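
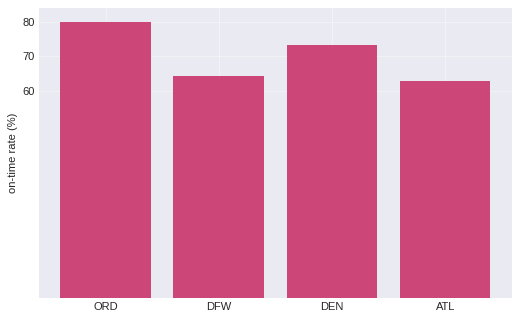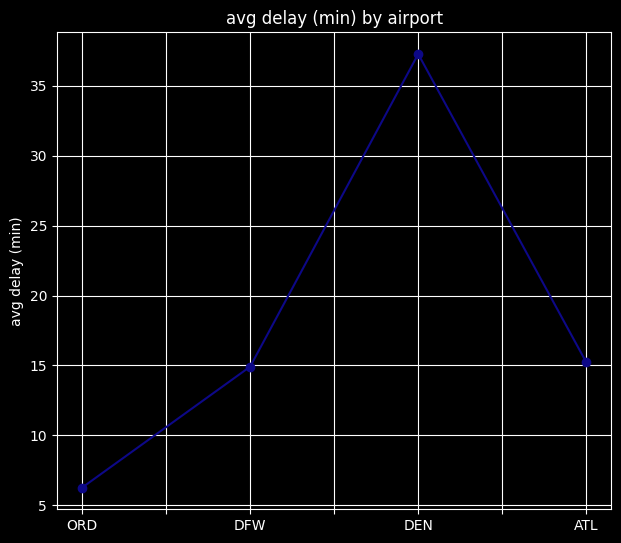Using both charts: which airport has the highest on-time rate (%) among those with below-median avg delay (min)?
ORD

Chart 2 median avg delay (min) ≈ 15; below-median airports: ORD, DFW. Among those, ORD has the highest on-time rate (%) (≈ 80).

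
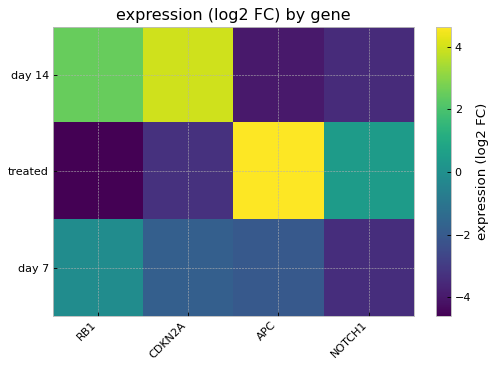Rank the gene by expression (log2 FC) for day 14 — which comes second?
Top 3 for day 14: CDKN2A ≈ 4, RB1 ≈ 3, NOTCH1 ≈ -3.

RB1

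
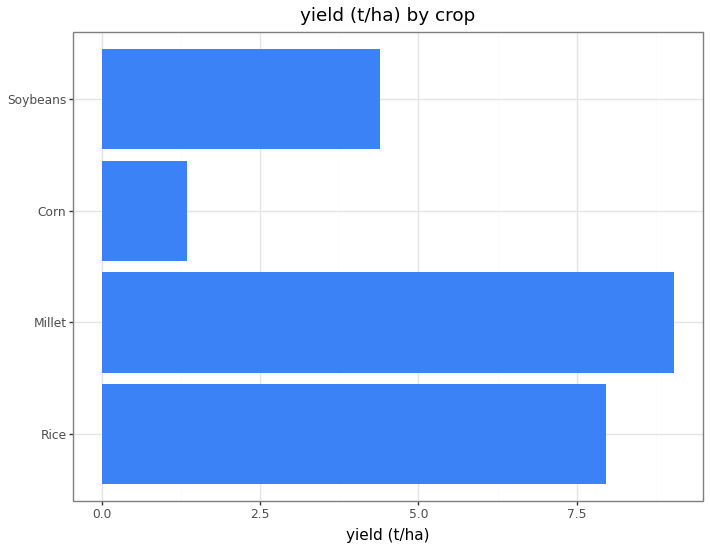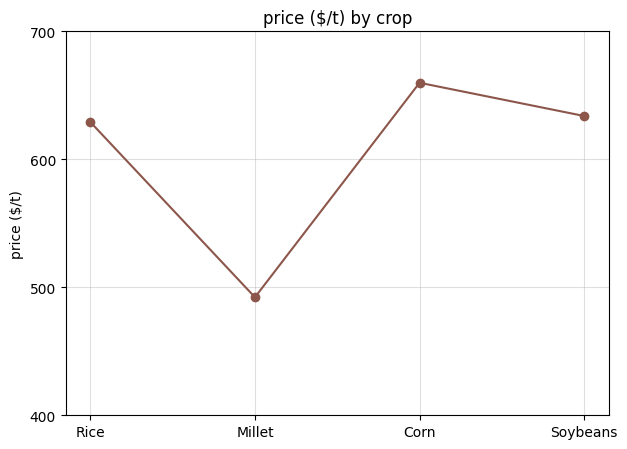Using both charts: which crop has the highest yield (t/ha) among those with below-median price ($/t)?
Chart 2 median price ($/t) ≈ 600; below-median crops: Rice, Millet. Among those, Millet has the highest yield (t/ha) (≈ 9).

Millet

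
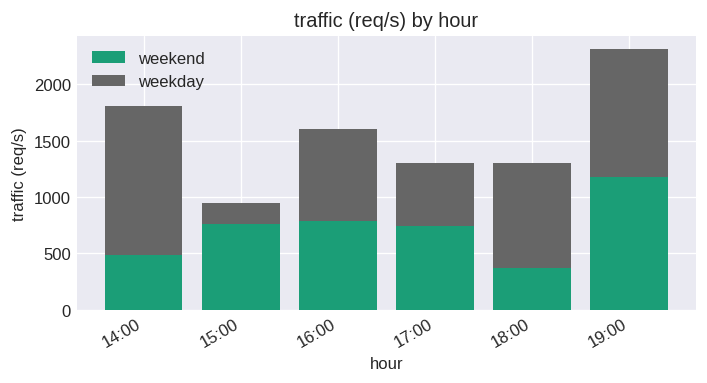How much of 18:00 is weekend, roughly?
≈ 400

weekend top ≈ 400, bottom ≈ 0; segment ≈ 400.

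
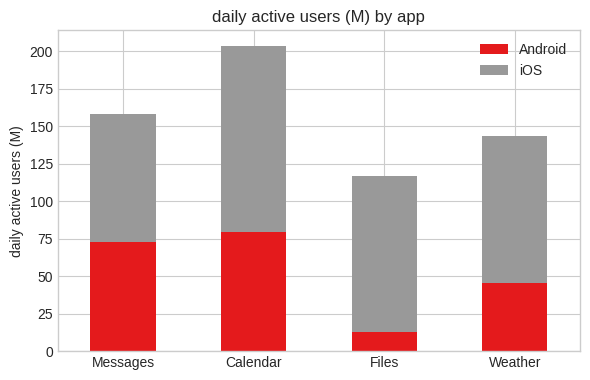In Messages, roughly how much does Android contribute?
≈ 80

Android top ≈ 80, bottom ≈ 0; segment ≈ 80.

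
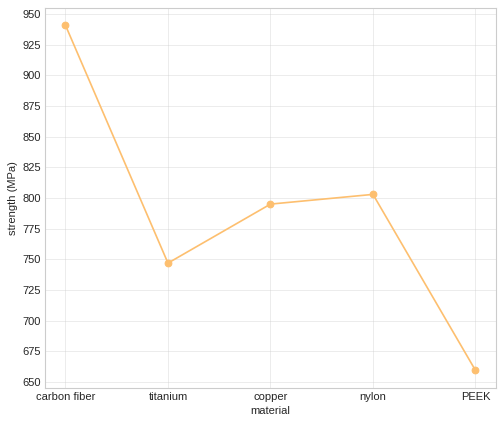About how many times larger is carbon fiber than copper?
≈ 1.19×

carbon fiber ≈ 950, copper ≈ 800; 950/800 ≈ 1.19.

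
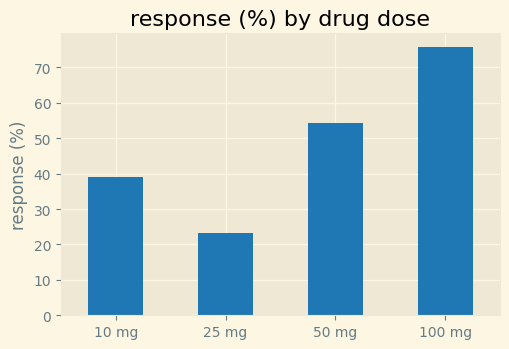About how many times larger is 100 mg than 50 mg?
100 mg ≈ 80, 50 mg ≈ 50; 80/50 ≈ 1.6.

≈ 1.6×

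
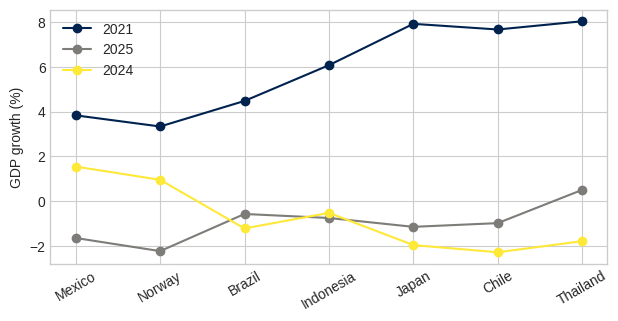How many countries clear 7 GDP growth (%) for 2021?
Above 7: Japan, Chile, Thailand.

3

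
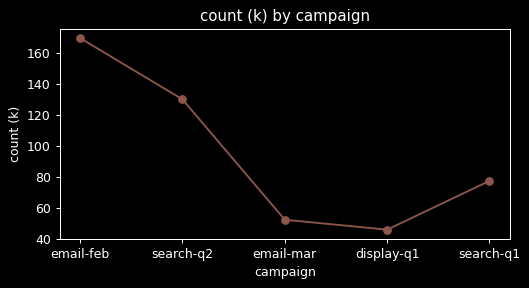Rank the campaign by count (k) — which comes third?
search-q1

Top 4: email-feb ≈ 160, search-q2 ≈ 120, search-q1 ≈ 80, email-mar ≈ 60.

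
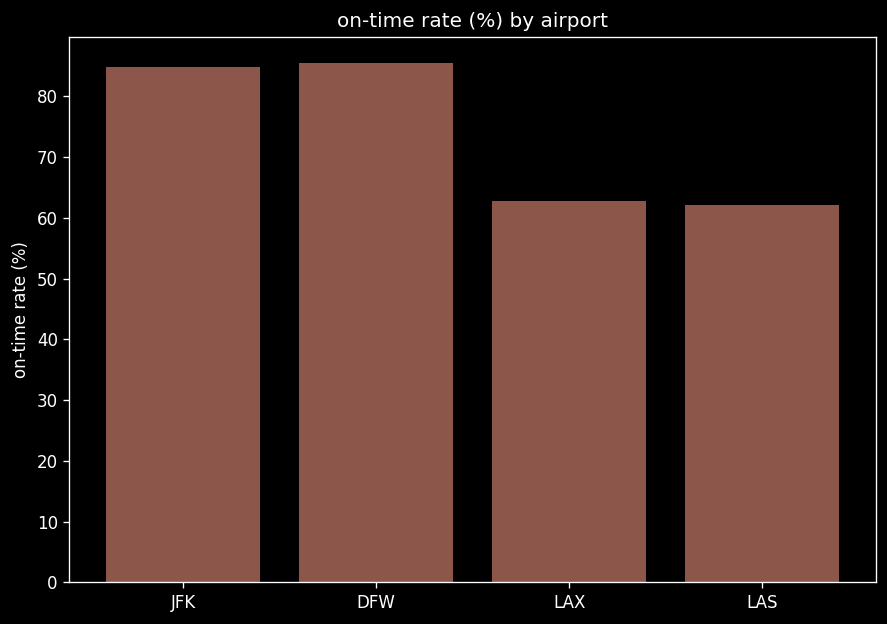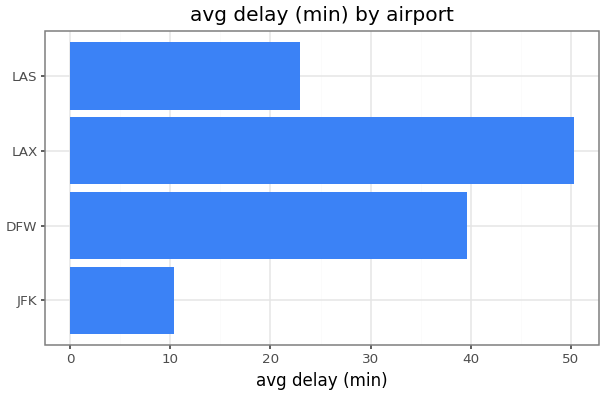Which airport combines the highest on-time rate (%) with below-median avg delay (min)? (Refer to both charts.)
JFK

Chart 2 median avg delay (min) ≈ 30; below-median airports: JFK, LAS. Among those, JFK has the highest on-time rate (%) (≈ 80).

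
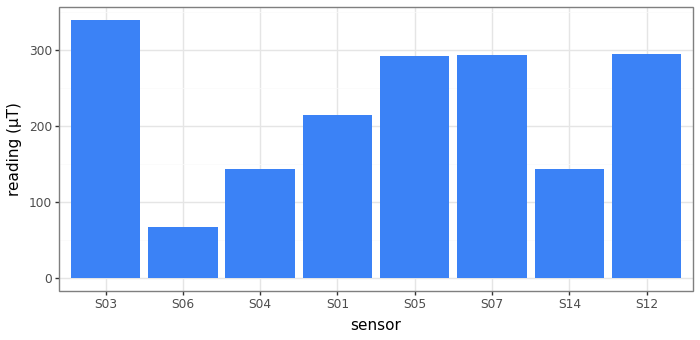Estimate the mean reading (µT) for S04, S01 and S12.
(150 + 200 + 300) / 3 ≈ 217.

≈ 217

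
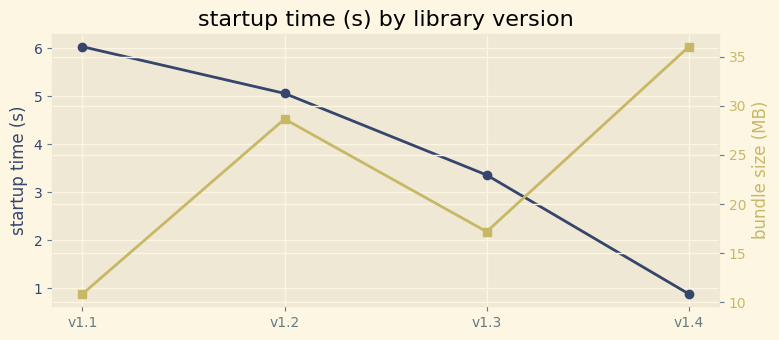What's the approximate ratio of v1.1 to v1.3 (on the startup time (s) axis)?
v1.1 ≈ 6.0, v1.3 ≈ 3.5; 6.0/3.5 ≈ 1.71.

≈ 1.71×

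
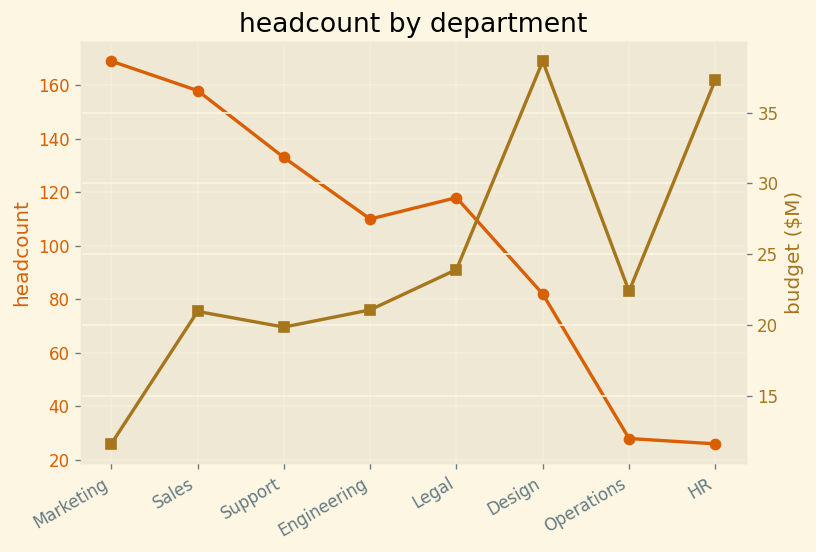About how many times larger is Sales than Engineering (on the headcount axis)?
≈ 1.33×

Sales ≈ 160, Engineering ≈ 120; 160/120 ≈ 1.33.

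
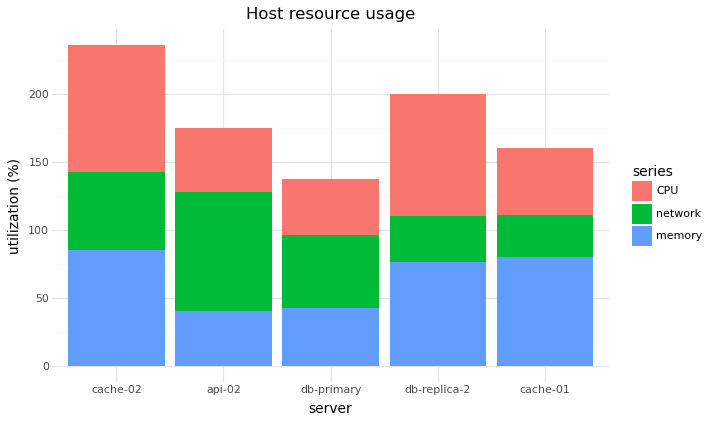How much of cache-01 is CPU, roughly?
CPU top ≈ 160, bottom ≈ 120; segment ≈ 40.

≈ 40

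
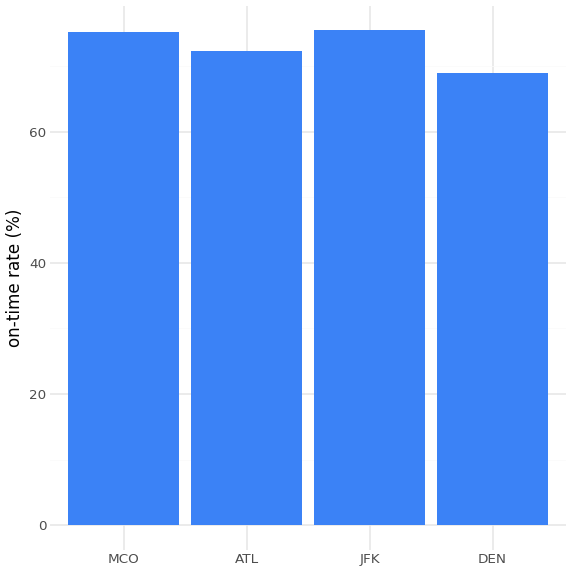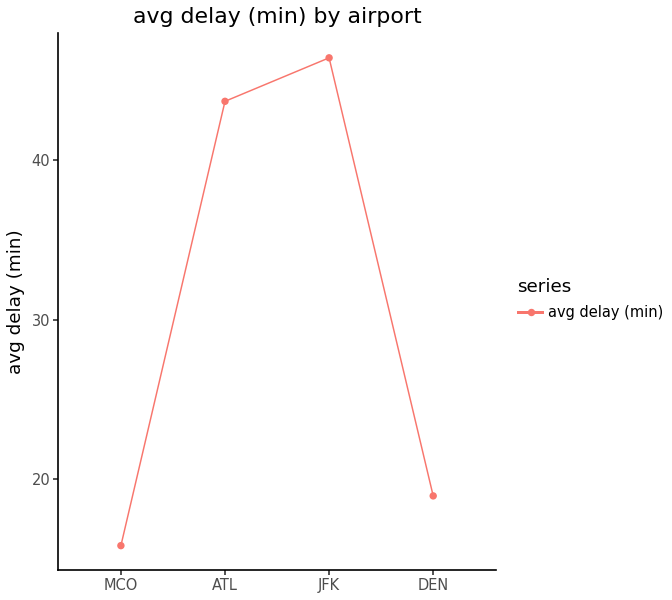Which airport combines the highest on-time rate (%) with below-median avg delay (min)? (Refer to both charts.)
MCO

Chart 2 median avg delay (min) ≈ 30; below-median airports: MCO, DEN. Among those, MCO has the highest on-time rate (%) (≈ 80).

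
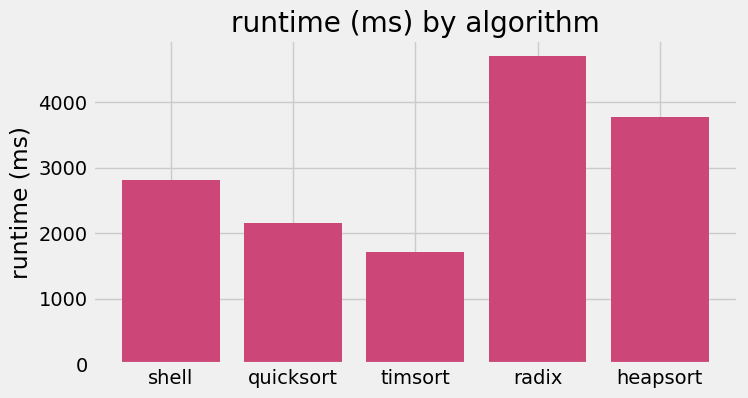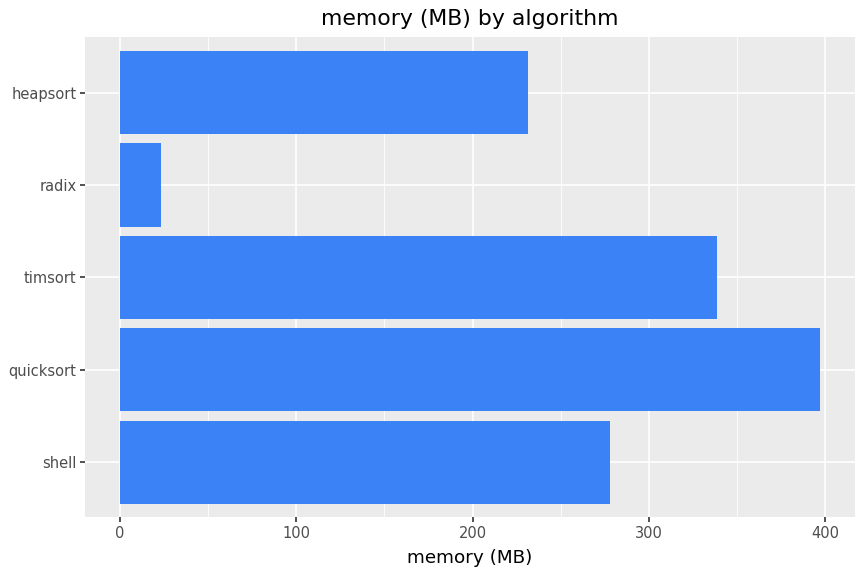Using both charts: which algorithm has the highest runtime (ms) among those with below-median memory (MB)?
Chart 2 median memory (MB) ≈ 300; below-median algorithms: radix, heapsort. Among those, radix has the highest runtime (ms) (≈ 4500).

radix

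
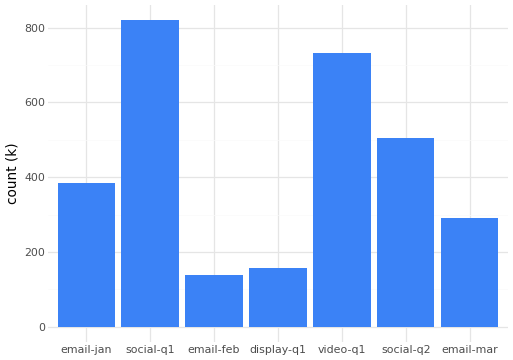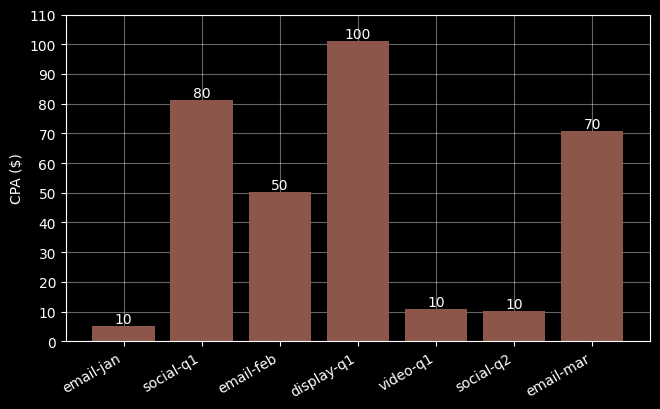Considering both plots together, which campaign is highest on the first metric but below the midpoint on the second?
video-q1

Chart 2 median CPA ($) ≈ 50; below-median campaigns: email-jan, video-q1, social-q2. Among those, video-q1 has the highest count (k) (≈ 700).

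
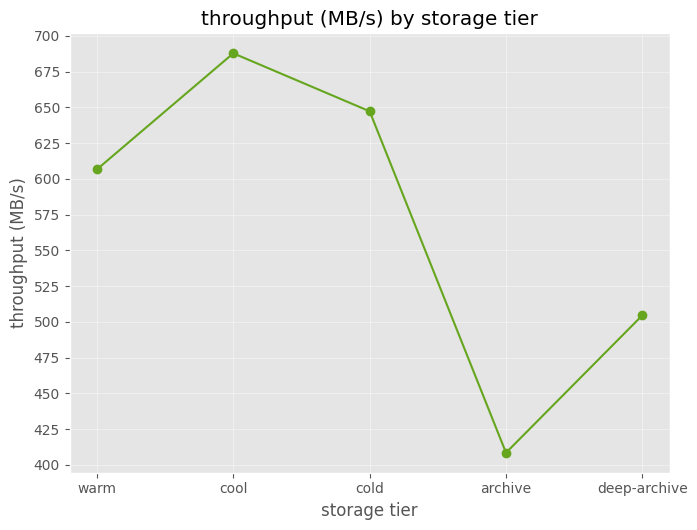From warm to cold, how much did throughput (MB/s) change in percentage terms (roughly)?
warm ≈ 600, cold ≈ 650; (650 − 600) / 600 ≈ +8.3%.

≈ +8.3%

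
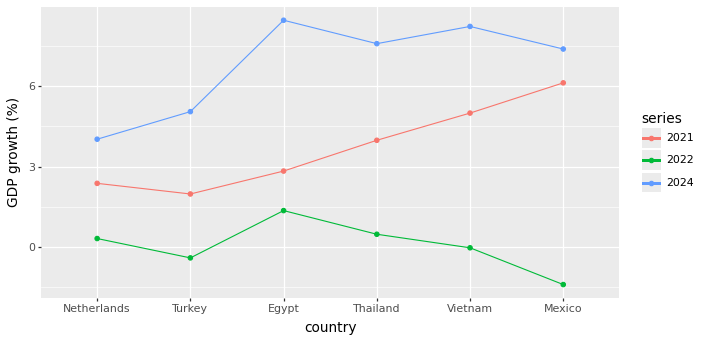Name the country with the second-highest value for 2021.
Vietnam

Top 3 for 2021: Mexico ≈ 6, Vietnam ≈ 5, Thailand ≈ 4.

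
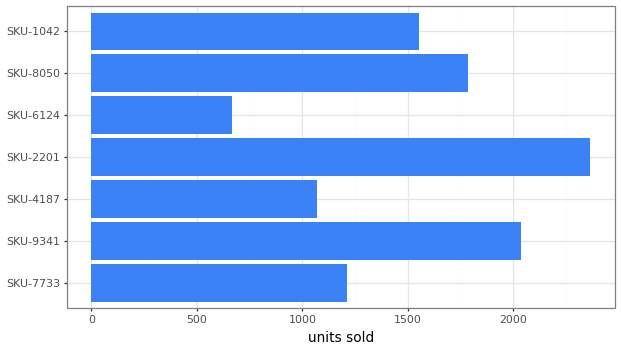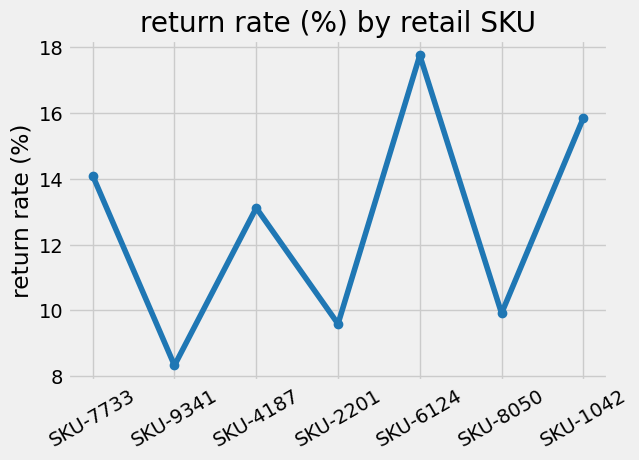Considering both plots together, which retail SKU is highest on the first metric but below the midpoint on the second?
Chart 2 median return rate (%) ≈ 14; below-median retail SKUs: SKU-9341, SKU-2201, SKU-8050. Among those, SKU-2201 has the highest units sold (≈ 2500).

SKU-2201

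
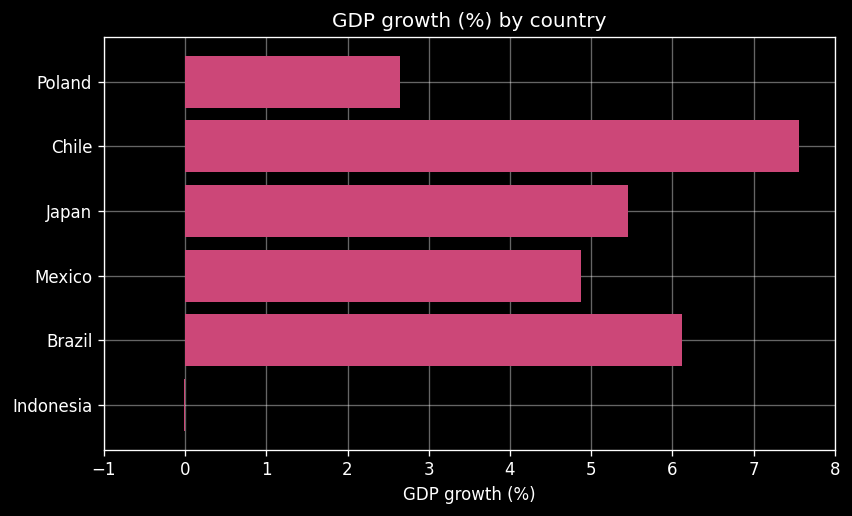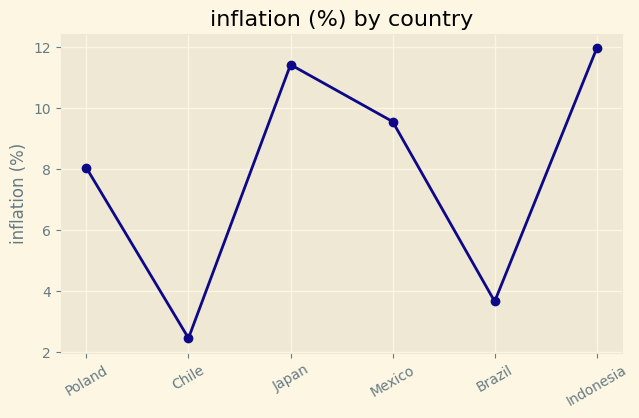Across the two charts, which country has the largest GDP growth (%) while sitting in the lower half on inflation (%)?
Chart 2 median inflation (%) ≈ 8; below-median countries: Poland, Chile, Brazil. Among those, Chile has the highest GDP growth (%) (≈ 8).

Chile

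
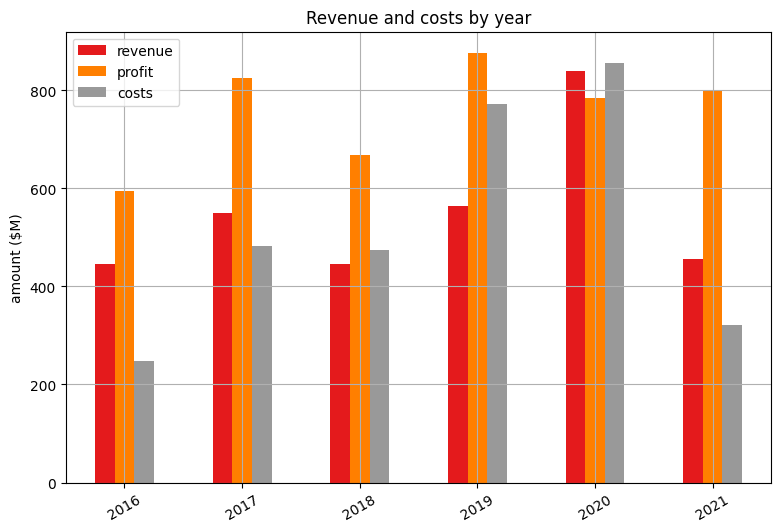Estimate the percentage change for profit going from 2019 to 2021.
2019 ≈ 900, 2021 ≈ 800; (800 − 900) / 900 ≈ -11.1%.

≈ -11.1%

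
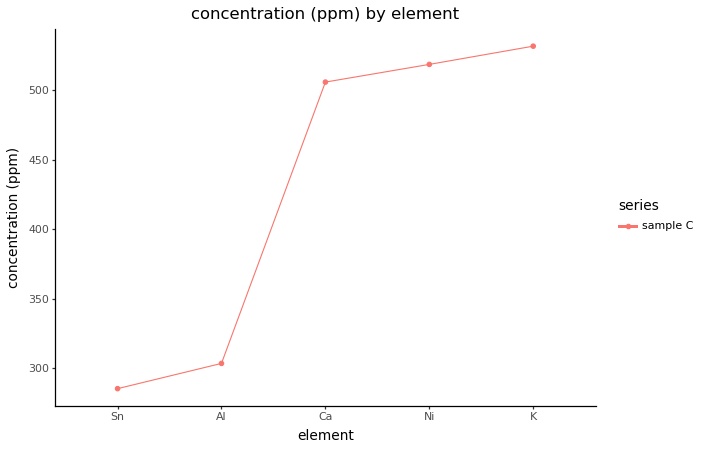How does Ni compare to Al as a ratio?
≈ 1.75×

Ni ≈ 525, Al ≈ 300; 525/300 ≈ 1.75.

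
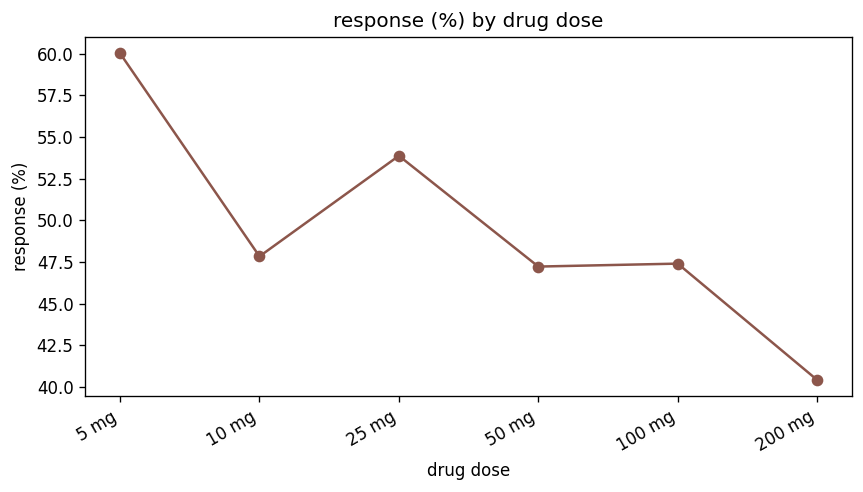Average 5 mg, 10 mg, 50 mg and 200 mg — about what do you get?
≈ 49

(60 + 48 + 48 + 40) / 4 ≈ 49.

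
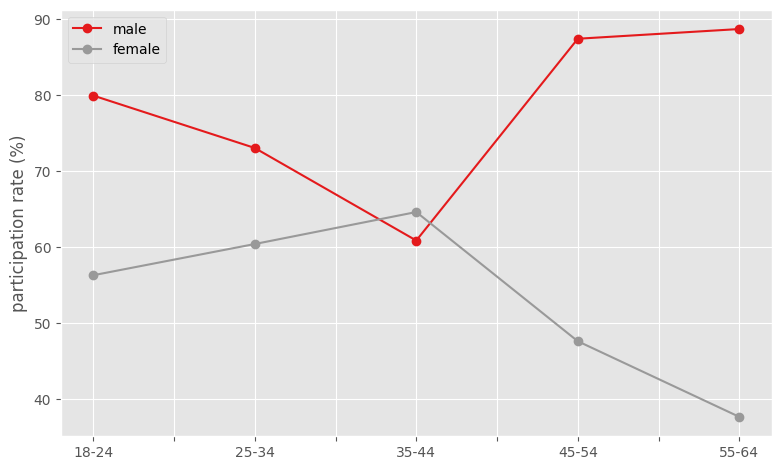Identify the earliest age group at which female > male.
25-34: female ≈ 60 vs male ≈ 75 (not yet); 35-44: female ≈ 65 vs male ≈ 60 (first crossover).

35-44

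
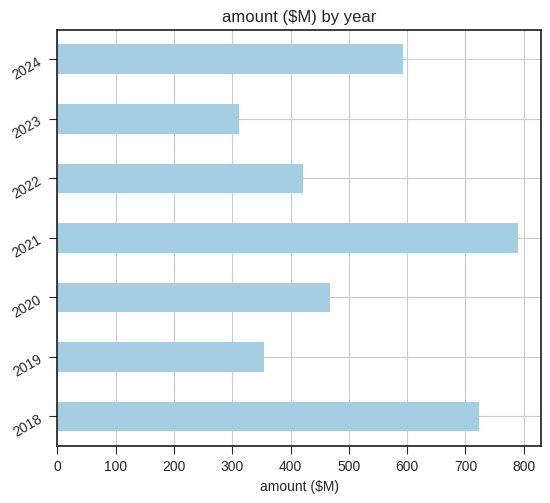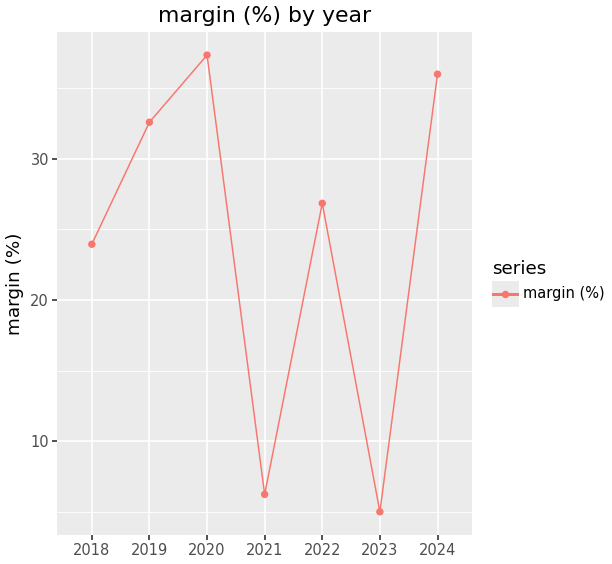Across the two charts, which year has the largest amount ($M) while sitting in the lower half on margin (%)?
2021

Chart 2 median margin (%) ≈ 25; below-median years: 2018, 2021, 2023. Among those, 2021 has the highest amount ($M) (≈ 800).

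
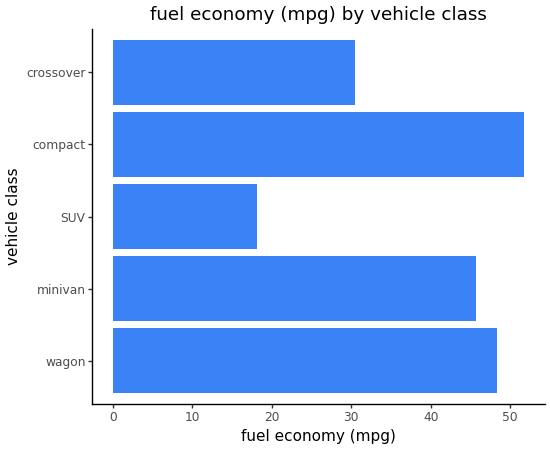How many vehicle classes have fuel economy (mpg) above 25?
4

Above 25: wagon, minivan, compact, crossover.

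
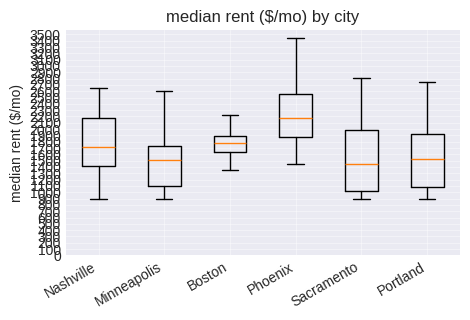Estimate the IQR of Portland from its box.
Q3 ≈ 1900, Q1 ≈ 1100; IQR ≈ 800.

≈ 800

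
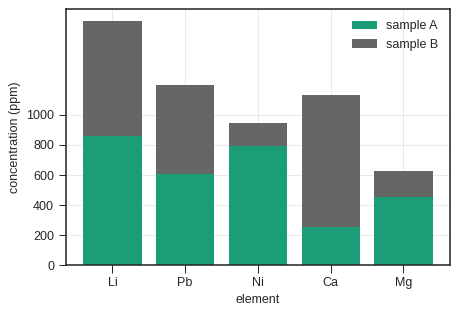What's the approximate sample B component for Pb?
≈ 600

sample B top ≈ 1200, bottom ≈ 600; segment ≈ 600.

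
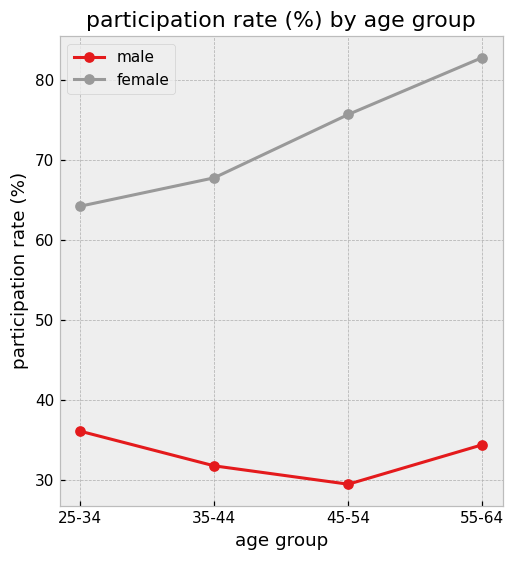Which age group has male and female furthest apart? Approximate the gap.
55-64: male ≈ 35, female ≈ 85 → gap ≈ 50. Next-largest (45-54) is only ≈ 45.

55-64, ≈ 50 %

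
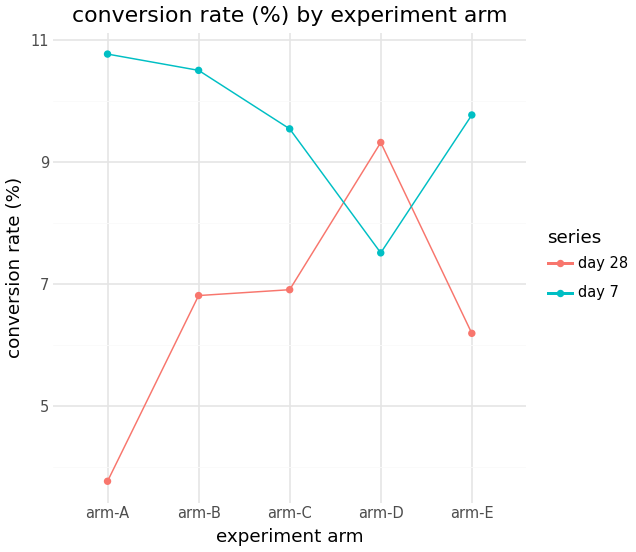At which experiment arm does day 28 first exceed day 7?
arm-D

arm-C: day 28 ≈ 7 vs day 7 ≈ 10 (not yet); arm-D: day 28 ≈ 9 vs day 7 ≈ 8 (first crossover).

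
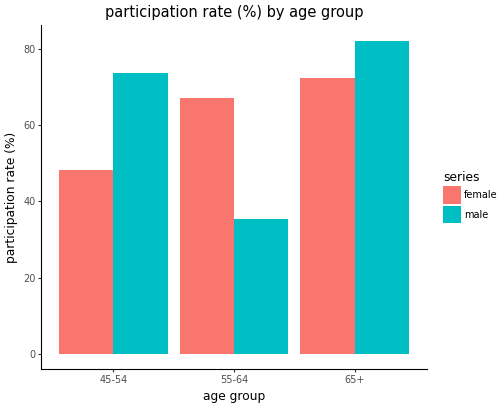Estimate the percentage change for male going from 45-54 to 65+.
≈ +14.3%

45-54 ≈ 70, 65+ ≈ 80; (80 − 70) / 70 ≈ +14.3%.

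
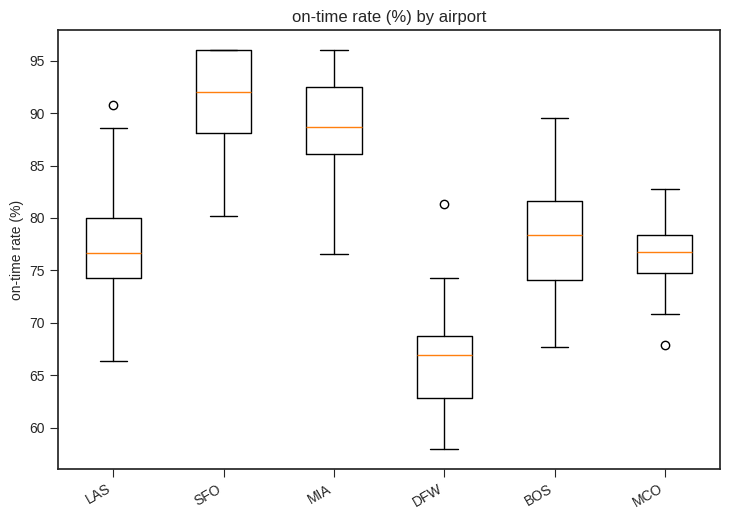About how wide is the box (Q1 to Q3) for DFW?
≈ 5

Q3 ≈ 70, Q1 ≈ 65; IQR ≈ 5.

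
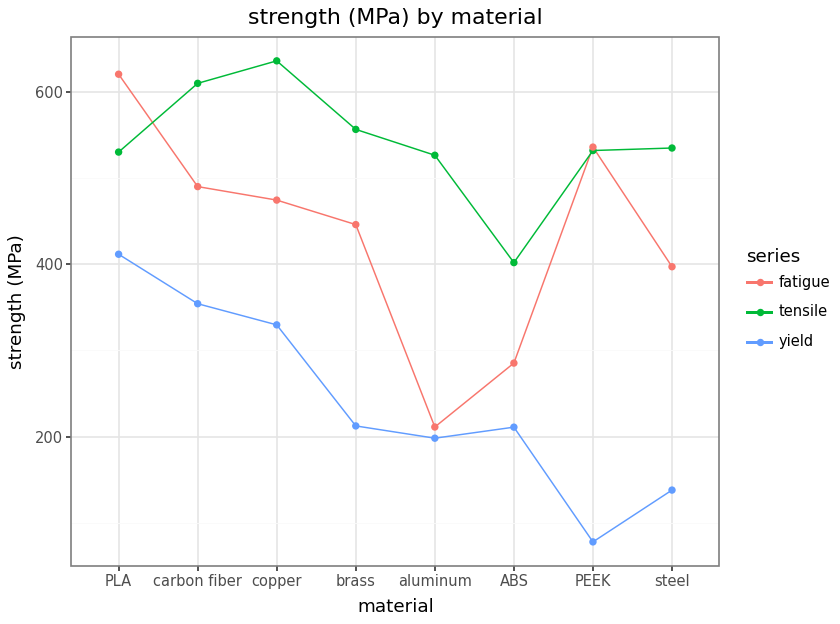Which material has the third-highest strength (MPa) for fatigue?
Top 4 for fatigue: PLA ≈ 600, PEEK ≈ 550, carbon fiber ≈ 500, copper ≈ 450.

carbon fiber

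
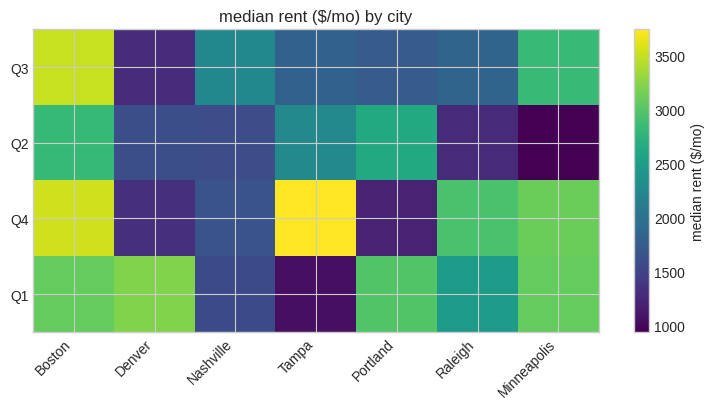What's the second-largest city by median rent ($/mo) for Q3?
Top 3 for Q3: Boston ≈ 3500, Minneapolis ≈ 3000, Nashville ≈ 2500.

Minneapolis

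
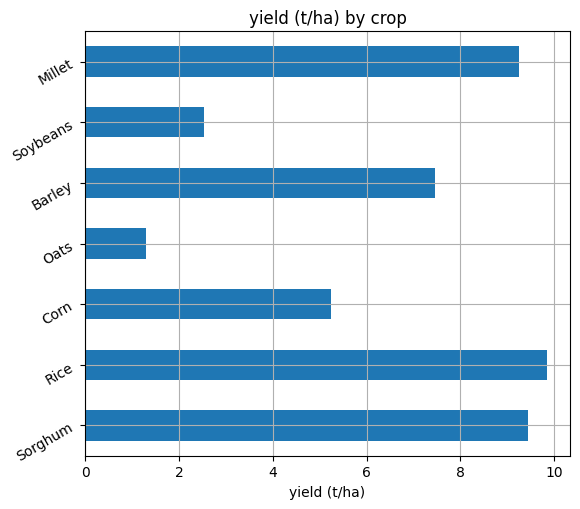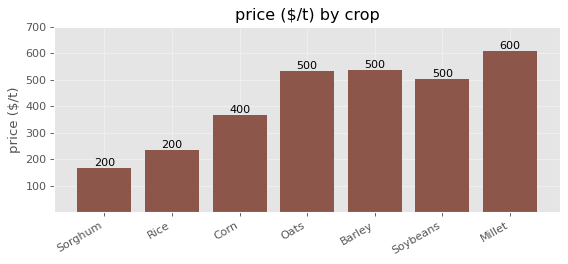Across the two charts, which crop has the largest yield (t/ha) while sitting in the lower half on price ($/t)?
Chart 2 median price ($/t) ≈ 500; below-median crops: Sorghum, Rice, Corn. Among those, Rice has the highest yield (t/ha) (≈ 10).

Rice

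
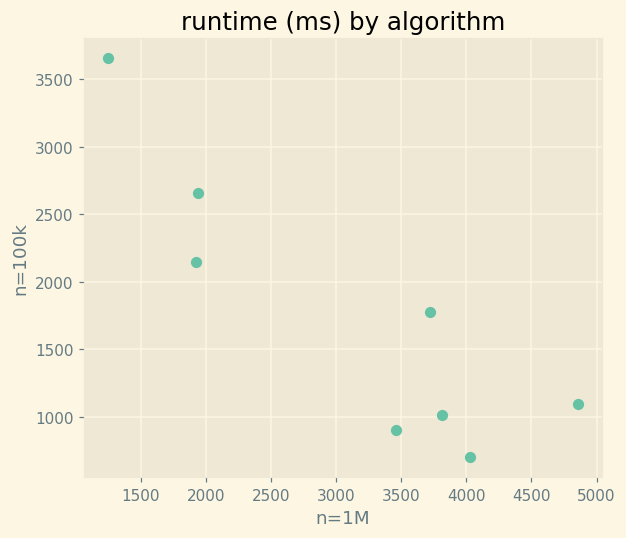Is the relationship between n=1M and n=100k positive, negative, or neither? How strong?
negative, strong

Points are negatively correlated; strong (|r| ≈ 0.9).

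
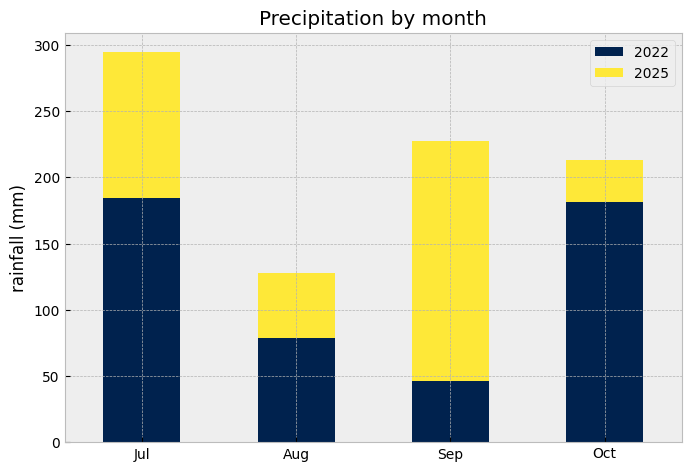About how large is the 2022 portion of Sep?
2022 top ≈ 50, bottom ≈ 0; segment ≈ 50.

≈ 50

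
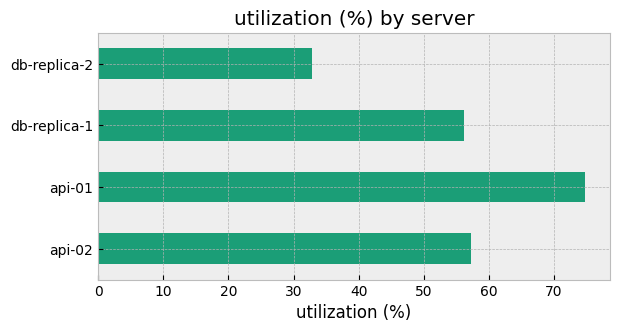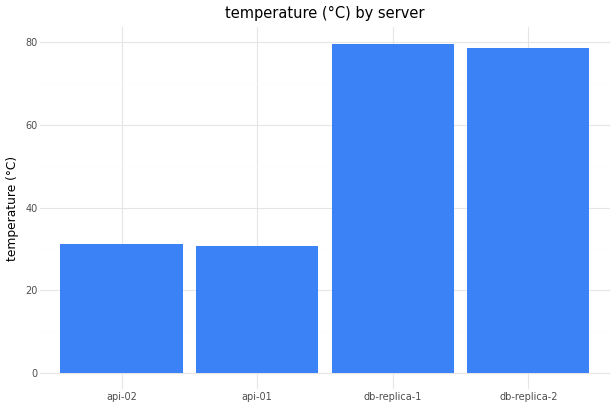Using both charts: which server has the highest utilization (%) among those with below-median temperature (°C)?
api-01

Chart 2 median temperature (°C) ≈ 50; below-median servers: api-02, api-01. Among those, api-01 has the highest utilization (%) (≈ 70).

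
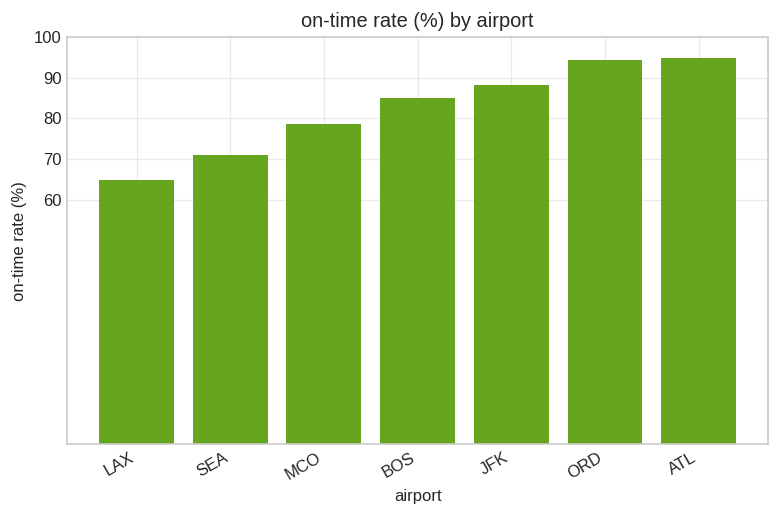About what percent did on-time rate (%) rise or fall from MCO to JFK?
MCO ≈ 80, JFK ≈ 90; (90 − 80) / 80 ≈ +12.5%.

≈ +12.5%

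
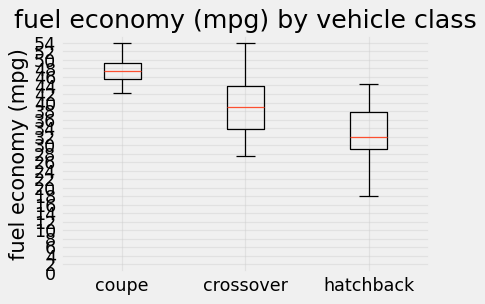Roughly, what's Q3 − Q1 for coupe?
≈ 4

Q3 ≈ 50, Q1 ≈ 46; IQR ≈ 4.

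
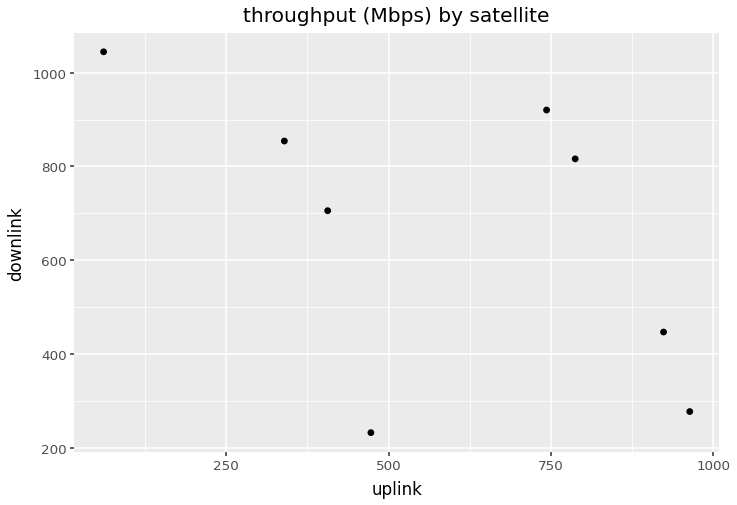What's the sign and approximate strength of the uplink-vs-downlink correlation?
Points are negatively correlated; moderate (|r| ≈ 0.5).

negative, moderate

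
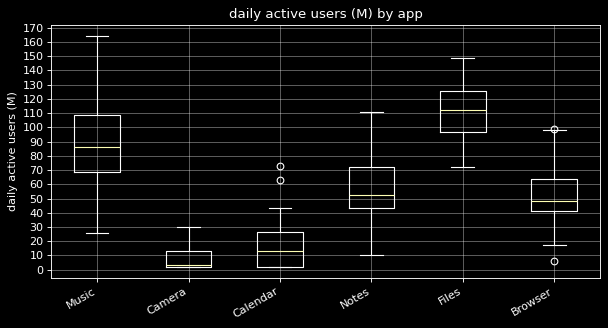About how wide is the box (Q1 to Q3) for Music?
Q3 ≈ 110, Q1 ≈ 70; IQR ≈ 40.

≈ 40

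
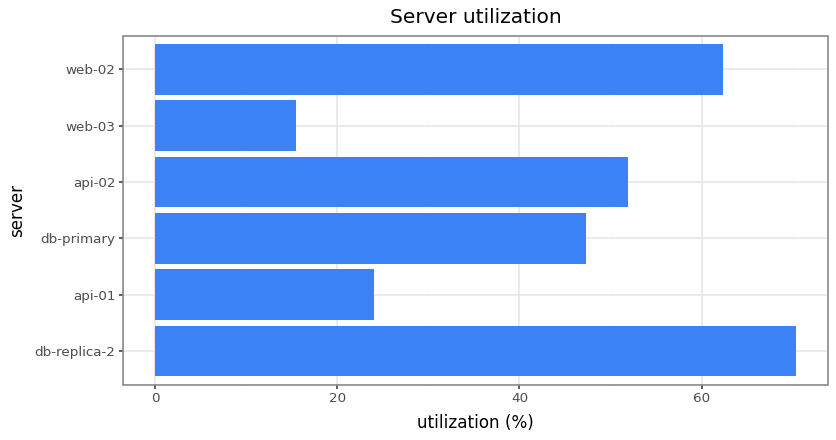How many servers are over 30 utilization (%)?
Above 30: db-replica-2, db-primary, api-02, web-02.

4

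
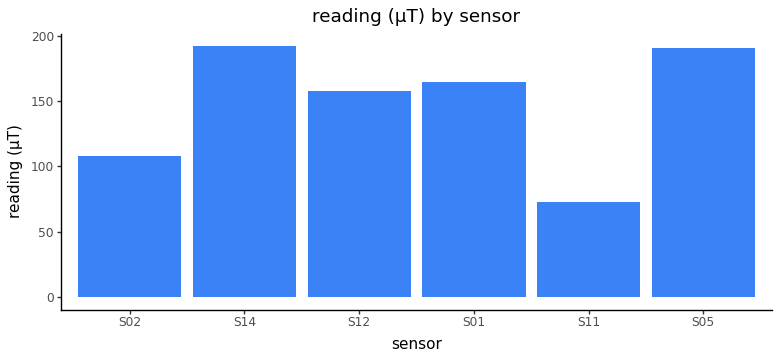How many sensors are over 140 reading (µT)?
4

Above 140: S14, S12, S01, S05.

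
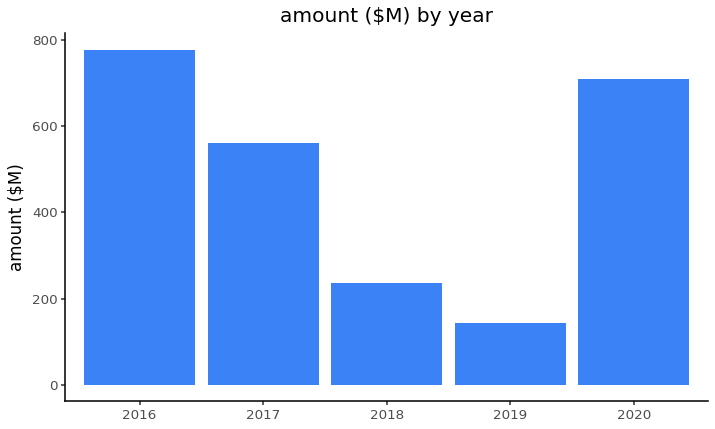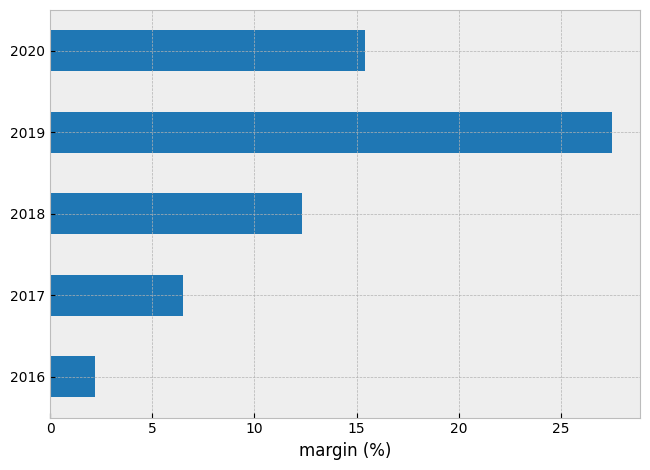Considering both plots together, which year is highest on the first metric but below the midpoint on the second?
2016

Chart 2 median margin (%) ≈ 10; below-median years: 2016, 2017. Among those, 2016 has the highest amount ($M) (≈ 800).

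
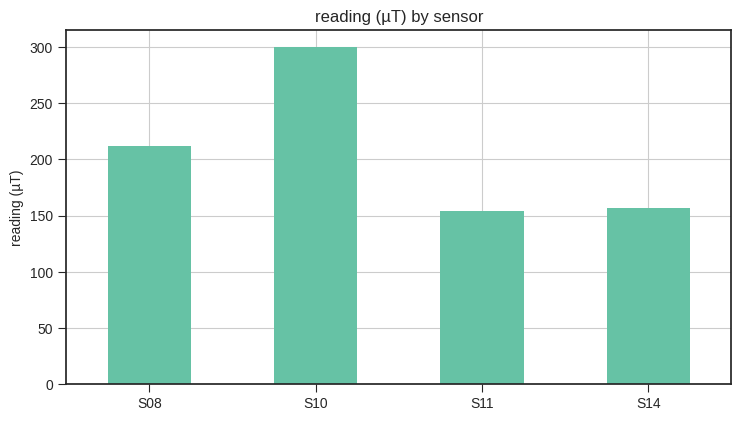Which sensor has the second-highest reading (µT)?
Top 3: S10 ≈ 300, S08 ≈ 200, S14 ≈ 150.

S08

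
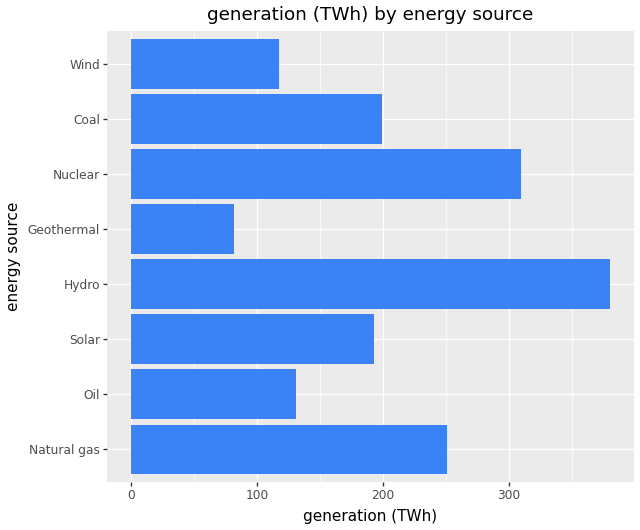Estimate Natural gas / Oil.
≈ 1.67×

Natural gas ≈ 250, Oil ≈ 150; 250/150 ≈ 1.67.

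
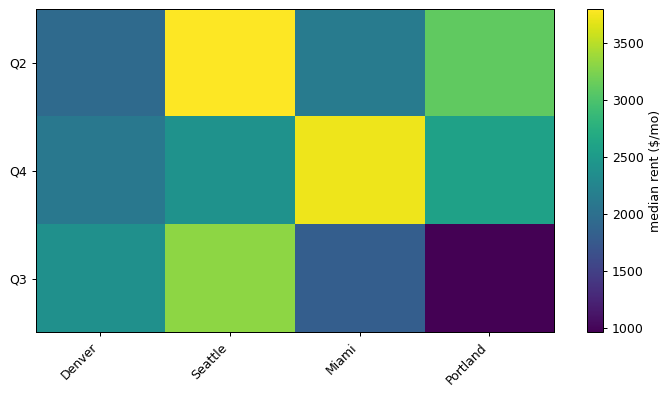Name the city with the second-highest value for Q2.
Top 3 for Q2: Seattle ≈ 4000, Portland ≈ 3000, Miami ≈ 2000.

Portland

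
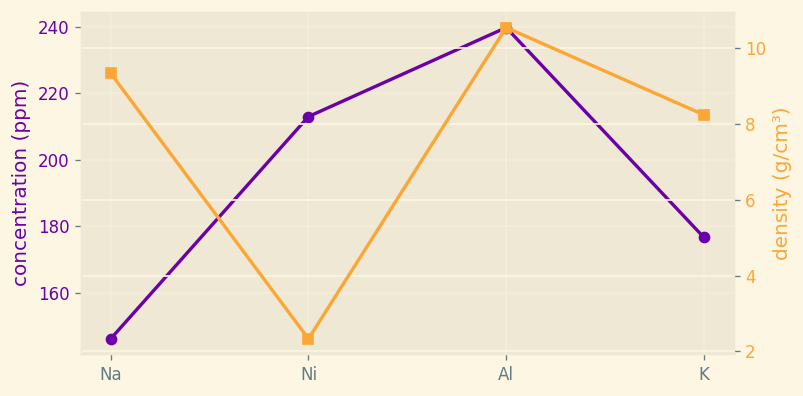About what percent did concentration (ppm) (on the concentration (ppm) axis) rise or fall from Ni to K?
Ni ≈ 210, K ≈ 180; (180 − 210) / 210 ≈ -14.3%.

≈ -14.3%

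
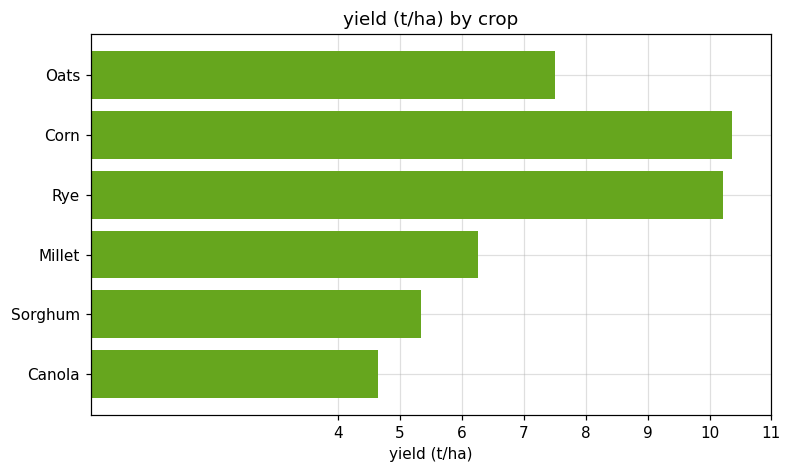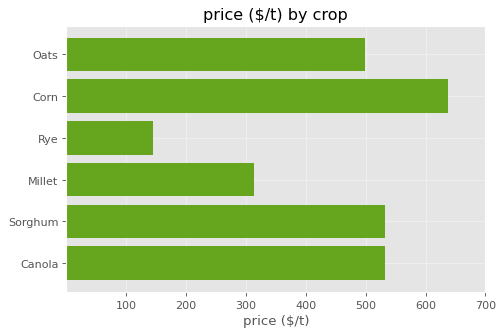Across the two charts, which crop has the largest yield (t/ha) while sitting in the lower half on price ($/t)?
Rye

Chart 2 median price ($/t) ≈ 500; below-median crops: Oats, Rye, Millet. Among those, Rye has the highest yield (t/ha) (≈ 10).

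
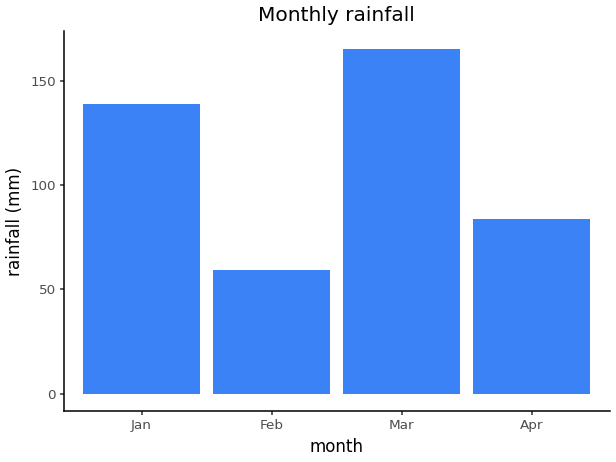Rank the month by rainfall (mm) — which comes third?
Top 4: Mar ≈ 160, Jan ≈ 140, Apr ≈ 80, Feb ≈ 60.

Apr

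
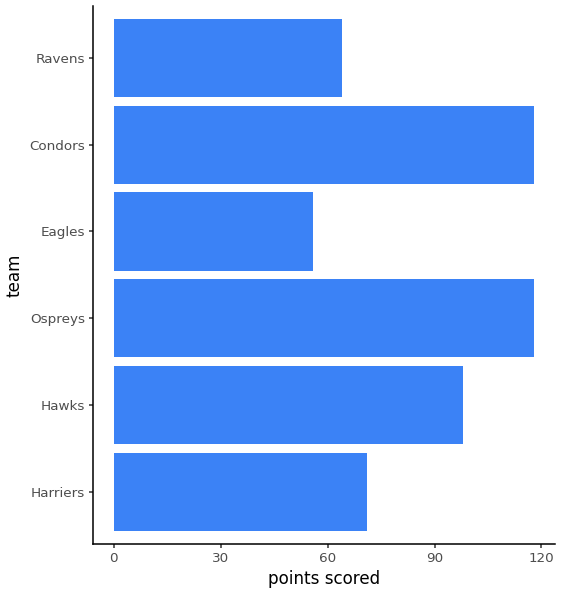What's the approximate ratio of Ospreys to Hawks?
≈ 1.2×

Ospreys ≈ 120, Hawks ≈ 100; 120/100 ≈ 1.2.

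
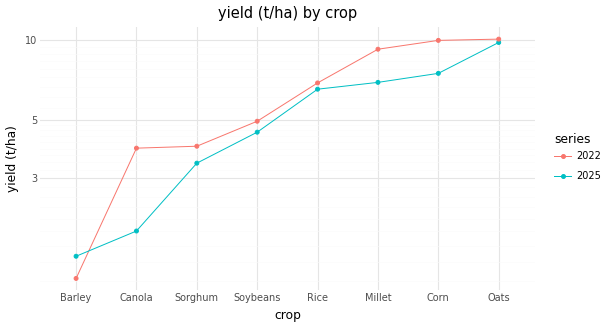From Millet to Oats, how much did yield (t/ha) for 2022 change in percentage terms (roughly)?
Millet ≈ 9, Oats ≈ 10; (10 − 9) / 9 ≈ +11.1%.

≈ +11.1%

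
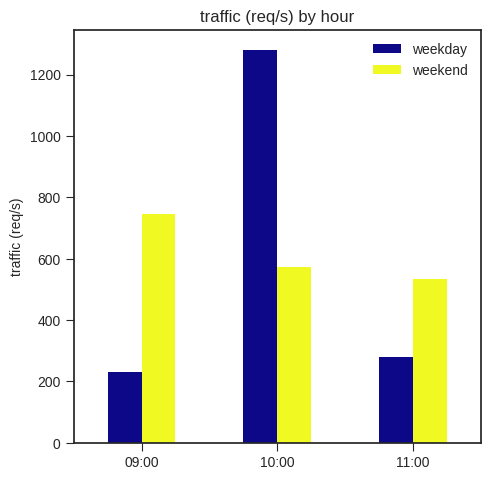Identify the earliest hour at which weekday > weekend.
09:00: weekday ≈ 200 vs weekend ≈ 800 (not yet); 10:00: weekday ≈ 1200 vs weekend ≈ 600 (first crossover).

10:00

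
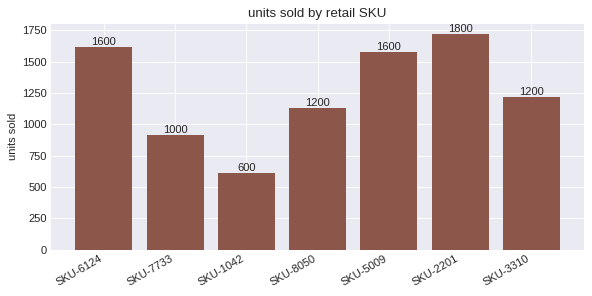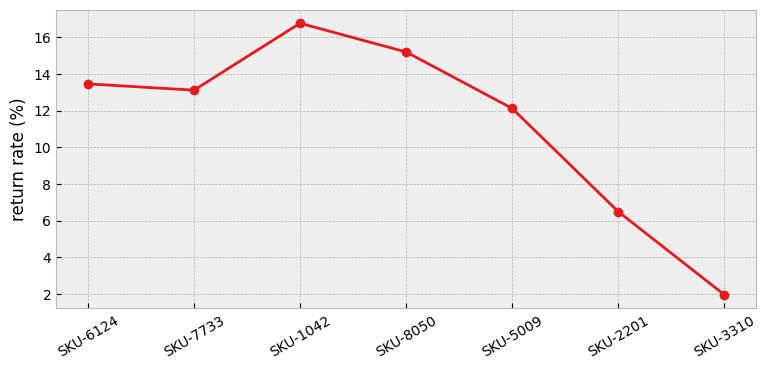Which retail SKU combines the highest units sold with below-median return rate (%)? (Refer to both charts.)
Chart 2 median return rate (%) ≈ 14; below-median retail SKUs: SKU-5009, SKU-2201, SKU-3310. Among those, SKU-2201 has the highest units sold (≈ 1800).

SKU-2201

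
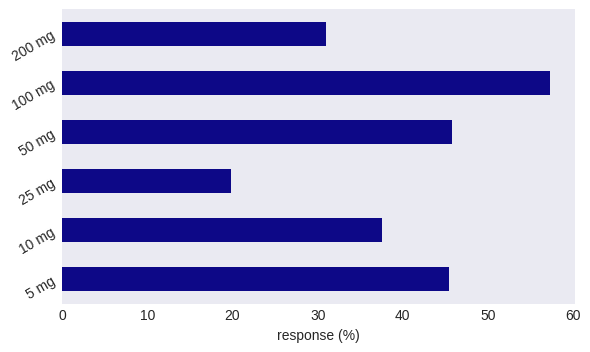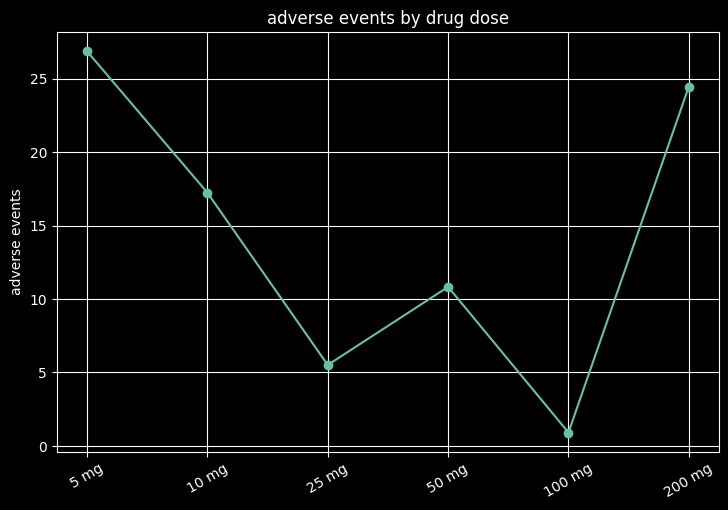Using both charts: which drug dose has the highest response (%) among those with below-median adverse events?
Chart 2 median adverse events ≈ 15; below-median drug doses: 25 mg, 50 mg, 100 mg. Among those, 100 mg has the highest response (%) (≈ 60).

100 mg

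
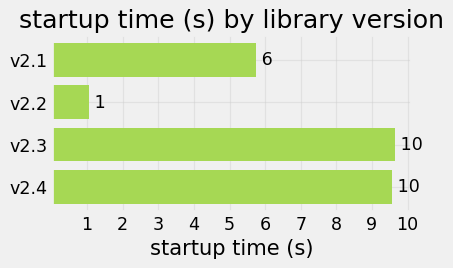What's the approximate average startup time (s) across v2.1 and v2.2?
(6 + 1) / 2 ≈ 4.

≈ 4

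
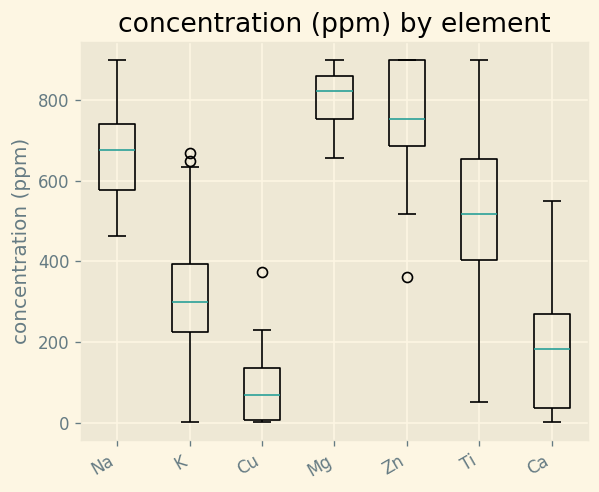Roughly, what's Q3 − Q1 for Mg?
Q3 ≈ 900, Q1 ≈ 800; IQR ≈ 100.

≈ 100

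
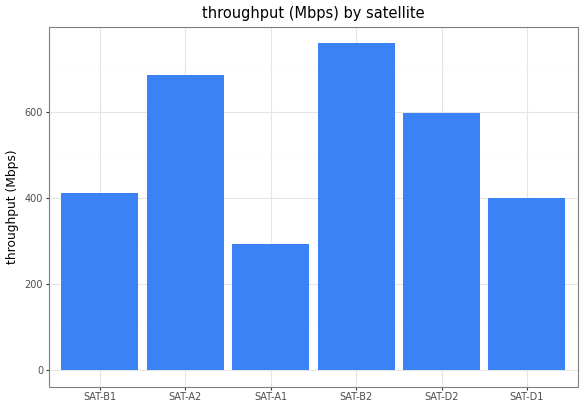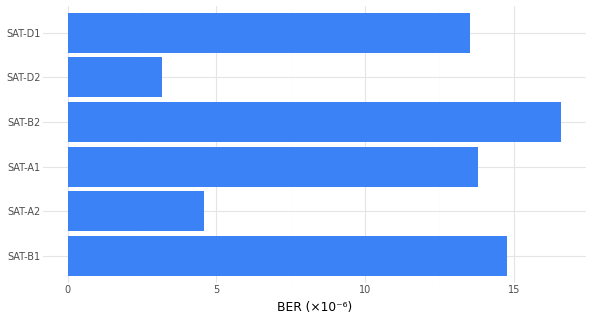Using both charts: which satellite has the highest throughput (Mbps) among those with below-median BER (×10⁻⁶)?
SAT-A2

Chart 2 median BER (×10⁻⁶) ≈ 14; below-median satellites: SAT-A2, SAT-D2, SAT-D1. Among those, SAT-A2 has the highest throughput (Mbps) (≈ 700).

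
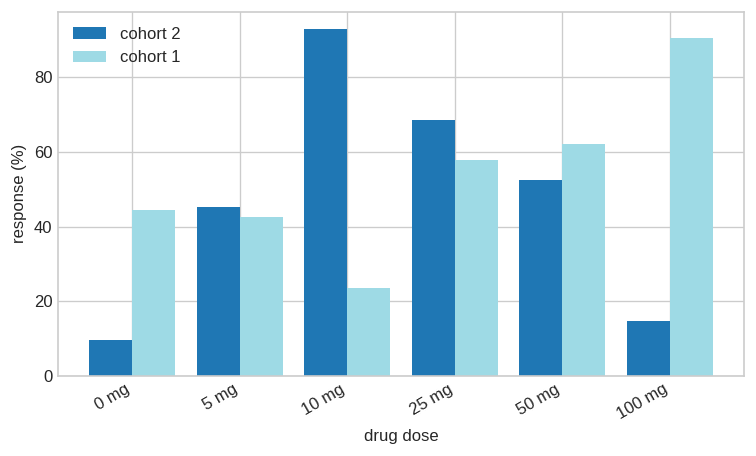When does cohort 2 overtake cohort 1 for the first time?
5 mg

0 mg: cohort 2 ≈ 10 vs cohort 1 ≈ 40 (not yet); 5 mg: cohort 2 ≈ 50 vs cohort 1 ≈ 40 (first crossover).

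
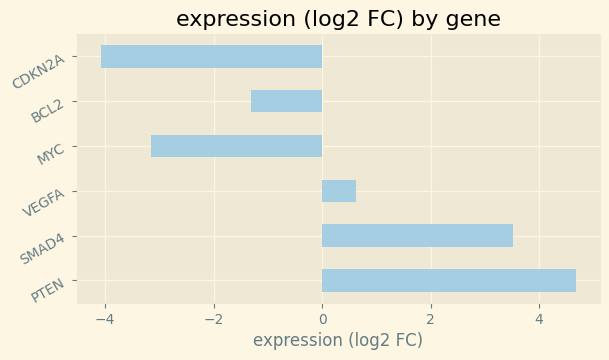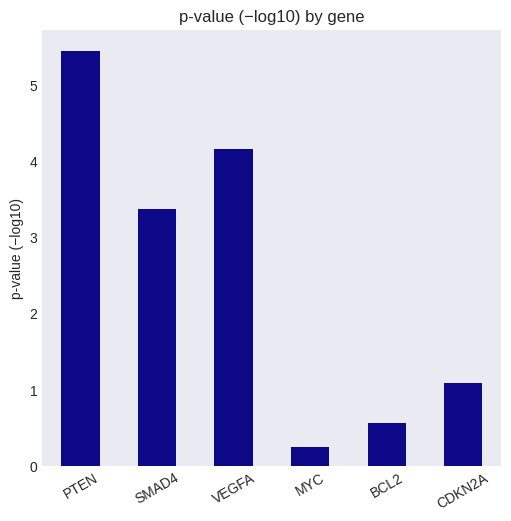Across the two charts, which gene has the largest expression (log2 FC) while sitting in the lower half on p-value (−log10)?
BCL2

Chart 2 median p-value (−log10) ≈ 2; below-median genes: MYC, BCL2, CDKN2A. Among those, BCL2 has the highest expression (log2 FC) (≈ -1.5).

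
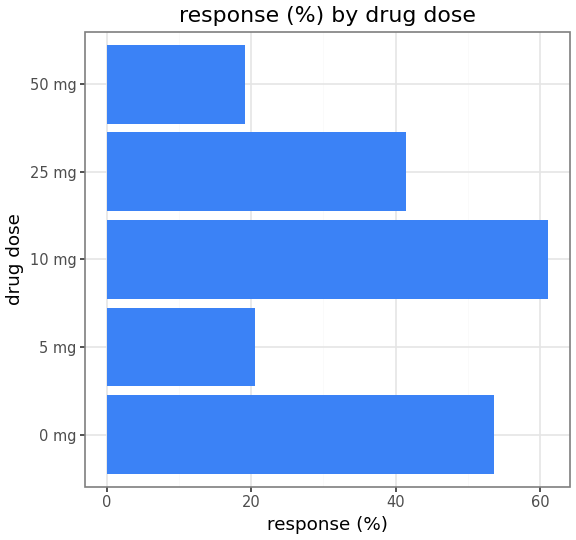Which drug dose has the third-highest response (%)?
25 mg

Top 4: 10 mg ≈ 60, 0 mg ≈ 50, 25 mg ≈ 40, 5 mg ≈ 20.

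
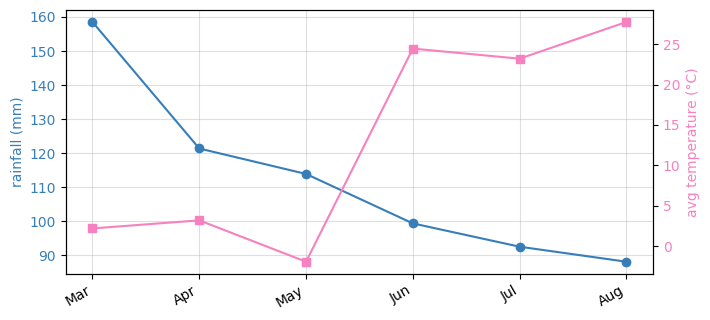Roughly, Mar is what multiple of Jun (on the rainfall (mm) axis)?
≈ 1.6×

Mar ≈ 160, Jun ≈ 100; 160/100 ≈ 1.6.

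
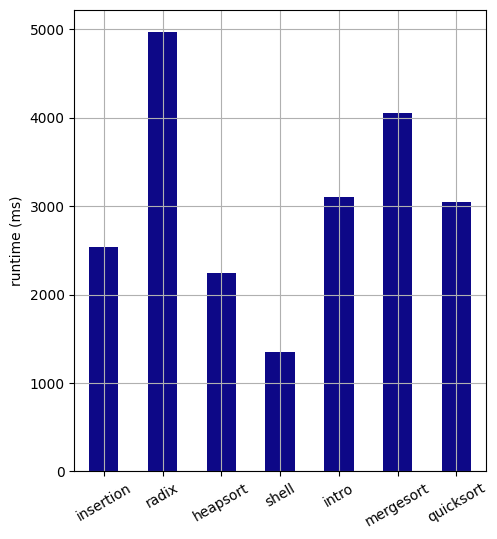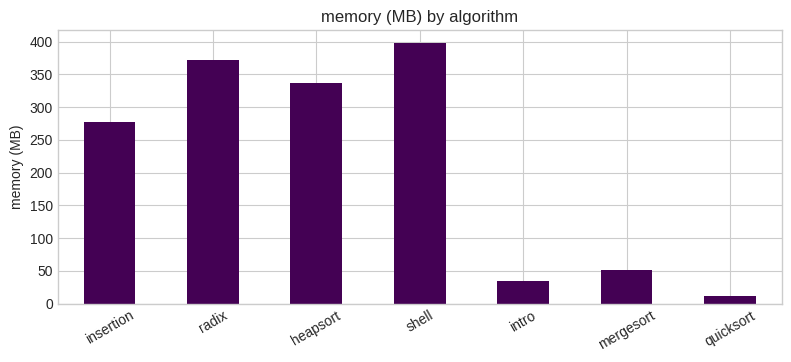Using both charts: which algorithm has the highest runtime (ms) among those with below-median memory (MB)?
mergesort

Chart 2 median memory (MB) ≈ 300; below-median algorithms: intro, mergesort, quicksort. Among those, mergesort has the highest runtime (ms) (≈ 4000).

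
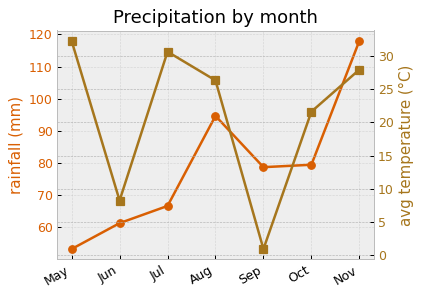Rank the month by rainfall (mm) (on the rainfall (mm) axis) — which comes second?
Top 3 (on the rainfall (mm) axis): Nov ≈ 120, Aug ≈ 90, Oct ≈ 80.

Aug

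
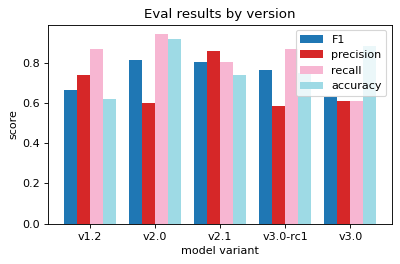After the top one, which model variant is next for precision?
Top 3 for precision: v2.1 ≈ 0.9, v1.2 ≈ 0.7, v3.0 ≈ 0.6.

v1.2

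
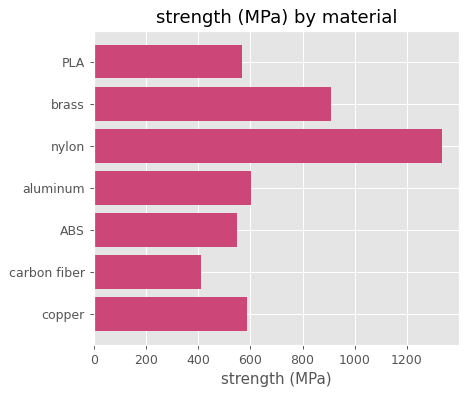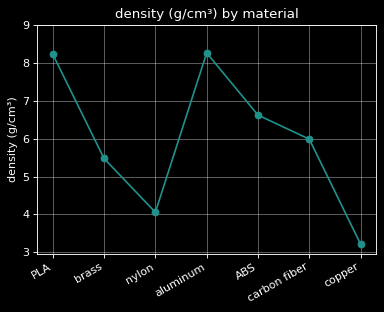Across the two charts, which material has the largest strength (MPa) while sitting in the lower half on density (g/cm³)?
nylon

Chart 2 median density (g/cm³) ≈ 6; below-median materials: brass, nylon, copper. Among those, nylon has the highest strength (MPa) (≈ 1400).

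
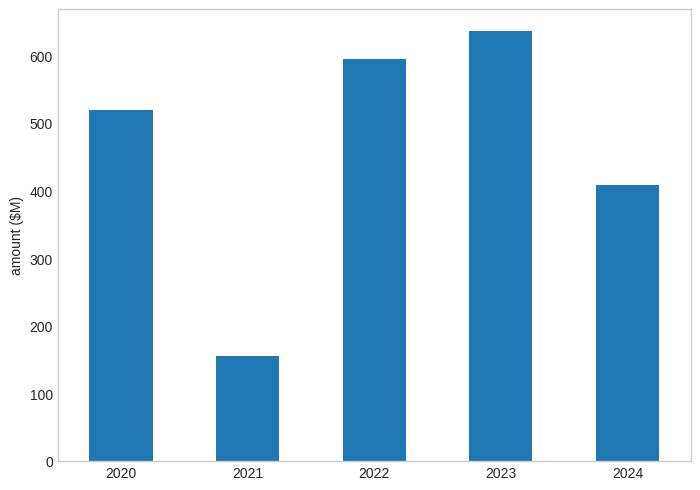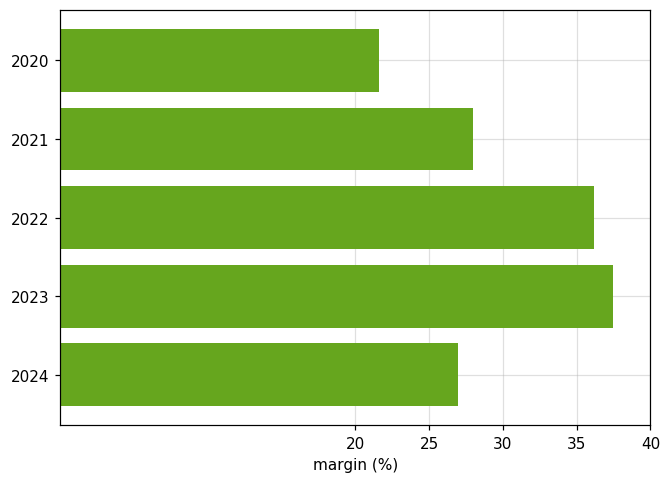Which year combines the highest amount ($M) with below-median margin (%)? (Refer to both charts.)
Chart 2 median margin (%) ≈ 30; below-median years: 2020, 2024. Among those, 2020 has the highest amount ($M) (≈ 500).

2020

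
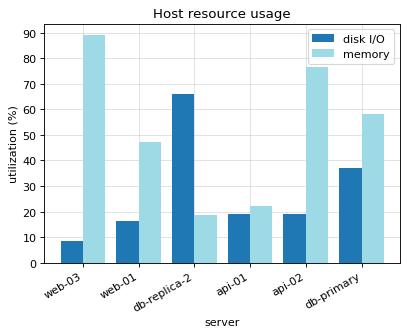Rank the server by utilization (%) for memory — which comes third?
Top 4 for memory: web-03 ≈ 90, api-02 ≈ 80, db-primary ≈ 60, web-01 ≈ 50.

db-primary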